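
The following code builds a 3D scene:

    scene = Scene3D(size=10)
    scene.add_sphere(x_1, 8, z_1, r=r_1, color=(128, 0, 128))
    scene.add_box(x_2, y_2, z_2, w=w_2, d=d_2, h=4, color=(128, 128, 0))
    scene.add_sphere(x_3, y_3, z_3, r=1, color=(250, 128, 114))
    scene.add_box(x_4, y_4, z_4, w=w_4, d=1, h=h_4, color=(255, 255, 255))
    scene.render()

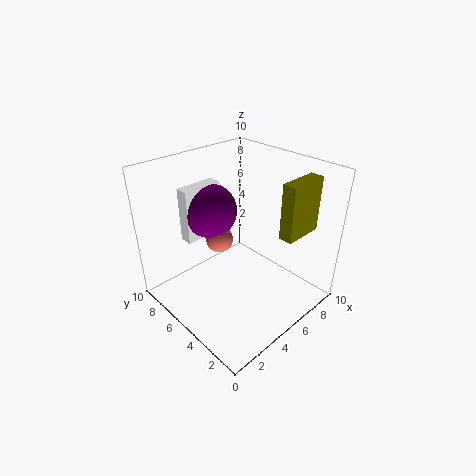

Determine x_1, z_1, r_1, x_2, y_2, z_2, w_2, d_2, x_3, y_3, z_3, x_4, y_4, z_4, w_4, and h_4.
x_1 = 5, z_1 = 6, r_1 = 2, x_2 = 7, y_2 = 2, z_2 = 5, w_2 = 3, d_2 = 1, x_3 = 5, y_3 = 7, z_3 = 4, x_4 = 3, y_4 = 8, z_4 = 4, w_4 = 3, h_4 = 4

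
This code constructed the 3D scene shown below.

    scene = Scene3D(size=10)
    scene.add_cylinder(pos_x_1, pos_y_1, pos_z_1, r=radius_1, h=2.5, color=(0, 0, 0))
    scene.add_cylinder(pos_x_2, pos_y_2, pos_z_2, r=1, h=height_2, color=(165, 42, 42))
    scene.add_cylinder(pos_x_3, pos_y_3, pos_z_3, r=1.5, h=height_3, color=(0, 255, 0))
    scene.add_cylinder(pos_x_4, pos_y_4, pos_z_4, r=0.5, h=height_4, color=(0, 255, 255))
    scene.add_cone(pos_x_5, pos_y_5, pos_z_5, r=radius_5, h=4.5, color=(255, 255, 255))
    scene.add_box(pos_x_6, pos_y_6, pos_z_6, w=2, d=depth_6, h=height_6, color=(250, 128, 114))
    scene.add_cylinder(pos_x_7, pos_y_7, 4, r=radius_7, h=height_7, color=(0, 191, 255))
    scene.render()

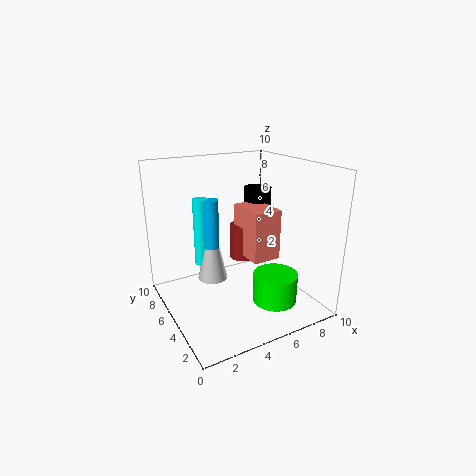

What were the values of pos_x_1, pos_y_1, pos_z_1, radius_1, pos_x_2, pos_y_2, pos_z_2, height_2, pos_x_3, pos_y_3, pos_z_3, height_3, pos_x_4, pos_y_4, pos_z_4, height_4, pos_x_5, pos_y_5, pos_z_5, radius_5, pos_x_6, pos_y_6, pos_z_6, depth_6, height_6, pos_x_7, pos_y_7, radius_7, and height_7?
pos_x_1 = 7.5, pos_y_1 = 6.5, pos_z_1 = 5.5, radius_1 = 1, pos_x_2 = 6, pos_y_2 = 6, pos_z_2 = 3, height_2 = 2.5, pos_x_3 = 6.5, pos_y_3 = 2.5, pos_z_3 = 1, height_3 = 2, pos_x_4 = 2.5, pos_y_4 = 5.5, pos_z_4 = 3.5, height_4 = 4.5, pos_x_5 = 3, pos_y_5 = 5, pos_z_5 = 2.5, radius_5 = 1, pos_x_6 = 5.5, pos_y_6 = 3.5, pos_z_6 = 3.5, depth_6 = 3, height_6 = 3.5, pos_x_7 = 3, pos_y_7 = 5, radius_7 = 0.5, height_7 = 4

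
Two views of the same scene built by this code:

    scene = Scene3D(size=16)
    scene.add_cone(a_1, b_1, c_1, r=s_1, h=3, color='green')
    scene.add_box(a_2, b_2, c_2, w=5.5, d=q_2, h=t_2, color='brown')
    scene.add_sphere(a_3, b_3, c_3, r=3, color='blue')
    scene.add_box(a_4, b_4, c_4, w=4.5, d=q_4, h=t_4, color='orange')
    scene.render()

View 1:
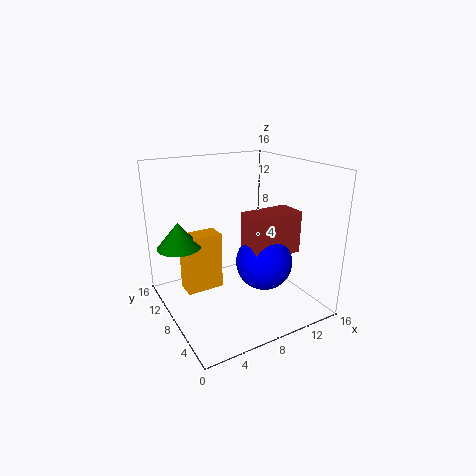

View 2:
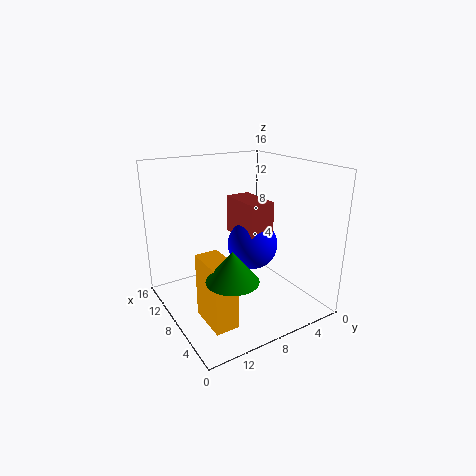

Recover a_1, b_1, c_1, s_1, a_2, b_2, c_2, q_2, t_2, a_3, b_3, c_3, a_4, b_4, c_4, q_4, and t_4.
a_1 = 2.5, b_1 = 12, c_1 = 6.5, s_1 = 2.5, a_2 = 7.5, b_2 = 3.5, c_2 = 7, q_2 = 3, t_2 = 4.5, a_3 = 9.5, b_3 = 5, c_3 = 6, a_4 = 3, b_4 = 11, c_4 = 0.5, q_4 = 2.5, t_4 = 7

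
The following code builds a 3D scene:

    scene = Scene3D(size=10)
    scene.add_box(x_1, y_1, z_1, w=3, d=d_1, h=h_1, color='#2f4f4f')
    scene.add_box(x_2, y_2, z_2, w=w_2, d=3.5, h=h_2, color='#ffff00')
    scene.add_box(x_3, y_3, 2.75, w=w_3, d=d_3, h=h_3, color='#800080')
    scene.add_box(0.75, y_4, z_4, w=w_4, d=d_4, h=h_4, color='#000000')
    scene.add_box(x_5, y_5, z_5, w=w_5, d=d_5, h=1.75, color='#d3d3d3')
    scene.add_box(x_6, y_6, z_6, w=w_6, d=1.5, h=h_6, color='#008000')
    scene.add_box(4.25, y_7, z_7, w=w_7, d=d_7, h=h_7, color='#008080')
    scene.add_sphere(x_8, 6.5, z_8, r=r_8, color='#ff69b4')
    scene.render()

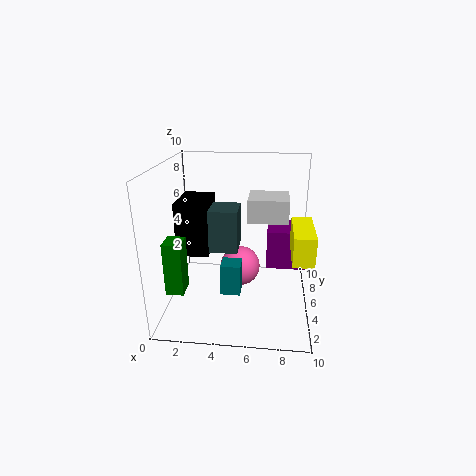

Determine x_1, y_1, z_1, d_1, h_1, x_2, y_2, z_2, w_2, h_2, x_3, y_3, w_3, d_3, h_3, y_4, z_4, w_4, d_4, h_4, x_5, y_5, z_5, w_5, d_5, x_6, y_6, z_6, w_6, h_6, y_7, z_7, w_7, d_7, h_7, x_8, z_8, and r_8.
x_1 = 2
y_1 = 4.5
z_1 = 4
d_1 = 2.25
h_1 = 3
x_2 = 8.5
y_2 = 0.75
z_2 = 5.25
w_2 = 1.25
h_2 = 1.75
x_3 = 7
y_3 = 5
w_3 = 2.75
d_3 = 2.5
h_3 = 2.75
y_4 = 4.25
z_4 = 3.75
w_4 = 2.25
d_4 = 3.25
h_4 = 3.75
x_5 = 5.5
y_5 = 6.5
z_5 = 5.5
w_5 = 3
d_5 = 2.75
x_6 = 0.25
y_6 = 2.75
z_6 = 1.5
w_6 = 1.25
h_6 = 3.75
y_7 = 1.75
z_7 = 2.5
w_7 = 1.25
d_7 = 1.25
h_7 = 2
x_8 = 5
z_8 = 2
r_8 = 1.5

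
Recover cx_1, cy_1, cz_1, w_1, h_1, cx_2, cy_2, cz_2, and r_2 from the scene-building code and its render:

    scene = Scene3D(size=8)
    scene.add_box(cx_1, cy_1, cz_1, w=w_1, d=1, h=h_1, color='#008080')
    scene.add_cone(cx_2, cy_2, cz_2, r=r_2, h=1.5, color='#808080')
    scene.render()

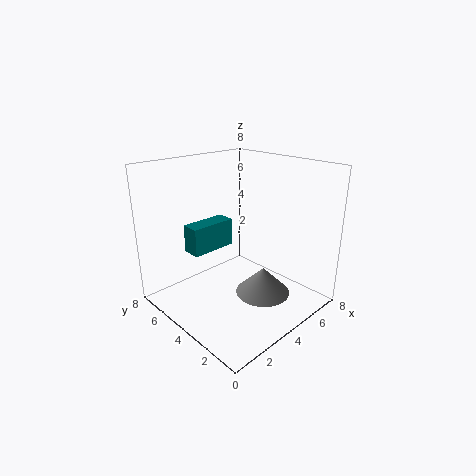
cx_1 = 1.5; cy_1 = 4.5; cz_1 = 3.5; w_1 = 2.5; h_1 = 1.5; cx_2 = 4.5; cy_2 = 2.5; cz_2 = 1; r_2 = 1.5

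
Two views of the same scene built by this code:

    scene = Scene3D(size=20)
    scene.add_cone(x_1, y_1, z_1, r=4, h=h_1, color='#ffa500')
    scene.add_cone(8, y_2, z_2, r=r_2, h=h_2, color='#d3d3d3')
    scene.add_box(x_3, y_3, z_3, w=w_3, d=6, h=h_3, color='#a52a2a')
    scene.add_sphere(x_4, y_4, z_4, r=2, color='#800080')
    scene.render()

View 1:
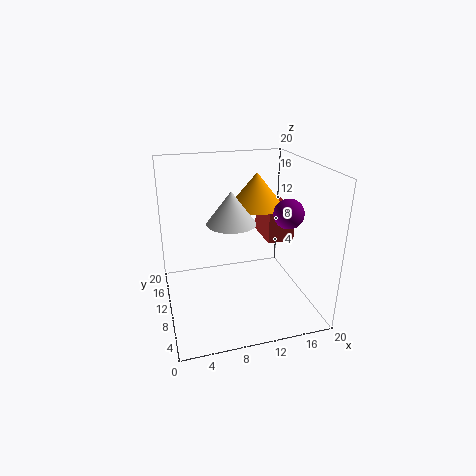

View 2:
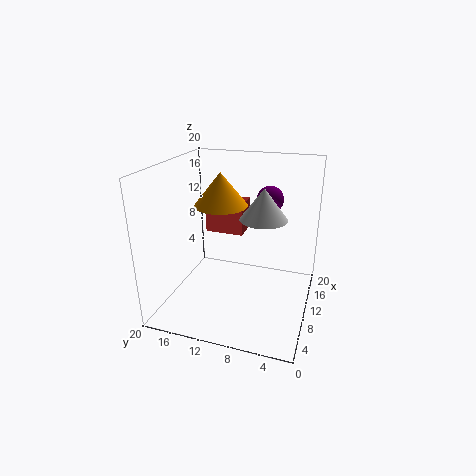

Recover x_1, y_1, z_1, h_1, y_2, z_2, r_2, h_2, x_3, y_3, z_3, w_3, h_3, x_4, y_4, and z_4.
x_1 = 14
y_1 = 14
z_1 = 13
h_1 = 5
y_2 = 6
z_2 = 14
r_2 = 3
h_2 = 4
x_3 = 15
y_3 = 11
z_3 = 8
w_3 = 4
h_3 = 5
x_4 = 16
y_4 = 7
z_4 = 14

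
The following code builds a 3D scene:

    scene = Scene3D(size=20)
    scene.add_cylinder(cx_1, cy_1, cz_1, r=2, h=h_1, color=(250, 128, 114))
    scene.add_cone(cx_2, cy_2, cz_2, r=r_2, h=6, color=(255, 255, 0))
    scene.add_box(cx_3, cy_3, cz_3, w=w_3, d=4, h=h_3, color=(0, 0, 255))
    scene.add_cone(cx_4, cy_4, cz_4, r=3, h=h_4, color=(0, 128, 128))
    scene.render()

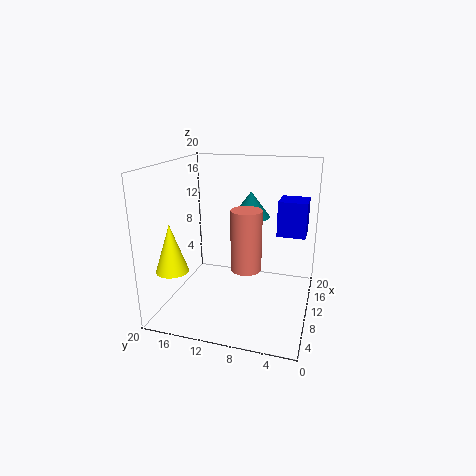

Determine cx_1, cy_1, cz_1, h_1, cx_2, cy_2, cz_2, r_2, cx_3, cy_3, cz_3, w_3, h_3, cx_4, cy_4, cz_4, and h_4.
cx_1 = 7, cy_1 = 8, cz_1 = 7, h_1 = 8, cx_2 = 2, cy_2 = 16, cz_2 = 8, r_2 = 2, cx_3 = 12, cy_3 = 1, cz_3 = 10, w_3 = 4, h_3 = 5, cx_4 = 17, cy_4 = 10, cz_4 = 11, h_4 = 4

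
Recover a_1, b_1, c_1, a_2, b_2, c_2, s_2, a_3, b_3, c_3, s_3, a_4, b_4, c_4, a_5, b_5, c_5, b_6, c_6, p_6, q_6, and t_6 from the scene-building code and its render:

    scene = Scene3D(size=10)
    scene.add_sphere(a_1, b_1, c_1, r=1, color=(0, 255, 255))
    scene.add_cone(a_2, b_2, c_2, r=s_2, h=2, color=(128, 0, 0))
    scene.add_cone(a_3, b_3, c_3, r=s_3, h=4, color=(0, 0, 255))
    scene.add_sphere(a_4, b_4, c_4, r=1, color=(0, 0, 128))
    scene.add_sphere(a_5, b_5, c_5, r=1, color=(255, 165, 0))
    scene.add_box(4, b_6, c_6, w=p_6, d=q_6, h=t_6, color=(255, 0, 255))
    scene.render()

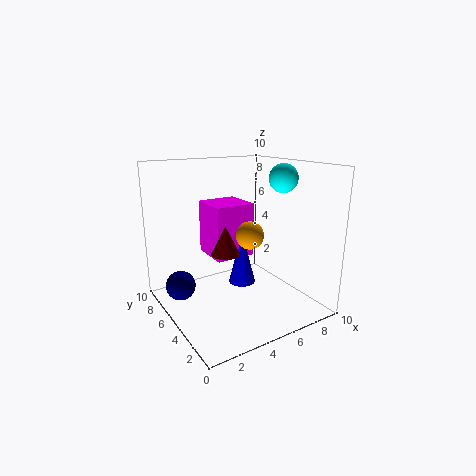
a_1 = 8, b_1 = 4, c_1 = 9, a_2 = 4, b_2 = 5, c_2 = 4, s_2 = 1, a_3 = 6, b_3 = 6, c_3 = 1, s_3 = 1, a_4 = 1, b_4 = 6, c_4 = 2, a_5 = 6, b_5 = 5, c_5 = 5, b_6 = 6, c_6 = 3, p_6 = 3, q_6 = 3, t_6 = 4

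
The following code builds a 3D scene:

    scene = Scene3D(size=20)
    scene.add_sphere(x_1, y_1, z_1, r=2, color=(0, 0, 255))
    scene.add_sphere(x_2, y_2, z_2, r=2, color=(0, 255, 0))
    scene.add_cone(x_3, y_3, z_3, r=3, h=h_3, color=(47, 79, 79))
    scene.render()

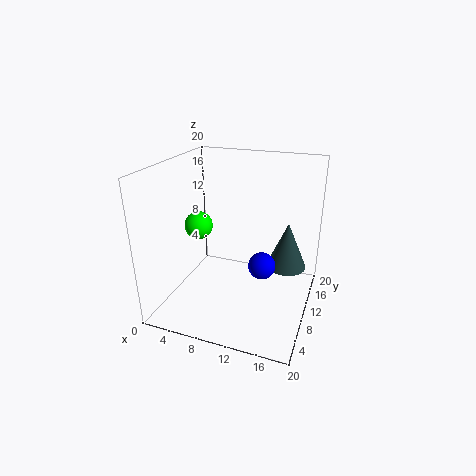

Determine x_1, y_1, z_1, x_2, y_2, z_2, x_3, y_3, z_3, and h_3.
x_1 = 13
y_1 = 12
z_1 = 5
x_2 = 4
y_2 = 10
z_2 = 11
x_3 = 16
y_3 = 15
z_3 = 4
h_3 = 7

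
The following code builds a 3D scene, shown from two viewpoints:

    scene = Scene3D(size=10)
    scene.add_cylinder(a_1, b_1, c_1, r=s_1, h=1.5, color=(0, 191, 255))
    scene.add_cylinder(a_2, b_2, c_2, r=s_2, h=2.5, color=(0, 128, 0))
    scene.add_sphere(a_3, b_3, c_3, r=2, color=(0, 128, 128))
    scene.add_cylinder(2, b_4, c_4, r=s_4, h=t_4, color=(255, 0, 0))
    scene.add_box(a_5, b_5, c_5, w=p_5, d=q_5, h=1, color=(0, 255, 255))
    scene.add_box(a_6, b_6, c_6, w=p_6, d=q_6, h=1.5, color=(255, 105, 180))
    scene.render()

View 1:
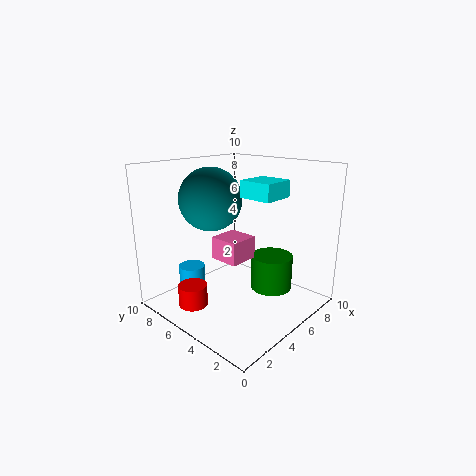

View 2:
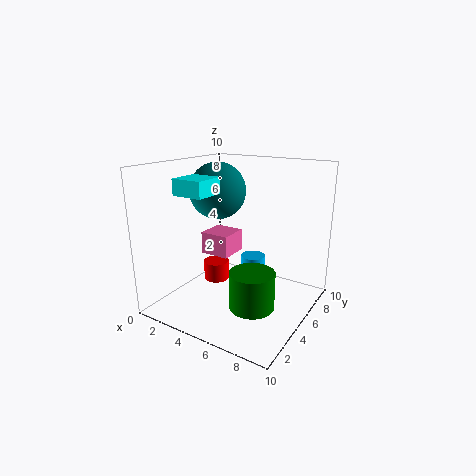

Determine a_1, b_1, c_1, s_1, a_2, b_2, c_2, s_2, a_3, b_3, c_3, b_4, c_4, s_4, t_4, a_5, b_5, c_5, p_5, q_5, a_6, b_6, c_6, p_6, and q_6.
a_1 = 4, b_1 = 9, c_1 = 0.5, s_1 = 1, a_2 = 7, b_2 = 3.5, c_2 = 1, s_2 = 1.5, a_3 = 3, b_3 = 5.5, c_3 = 8, b_4 = 6.5, c_4 = 0.5, s_4 = 1, t_4 = 1.5, a_5 = 3, b_5 = 1, c_5 = 8.5, p_5 = 2, q_5 = 2, a_6 = 3, b_6 = 3.5, c_6 = 4, p_6 = 2, q_6 = 2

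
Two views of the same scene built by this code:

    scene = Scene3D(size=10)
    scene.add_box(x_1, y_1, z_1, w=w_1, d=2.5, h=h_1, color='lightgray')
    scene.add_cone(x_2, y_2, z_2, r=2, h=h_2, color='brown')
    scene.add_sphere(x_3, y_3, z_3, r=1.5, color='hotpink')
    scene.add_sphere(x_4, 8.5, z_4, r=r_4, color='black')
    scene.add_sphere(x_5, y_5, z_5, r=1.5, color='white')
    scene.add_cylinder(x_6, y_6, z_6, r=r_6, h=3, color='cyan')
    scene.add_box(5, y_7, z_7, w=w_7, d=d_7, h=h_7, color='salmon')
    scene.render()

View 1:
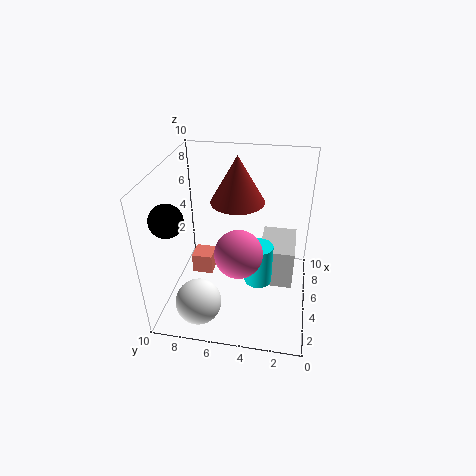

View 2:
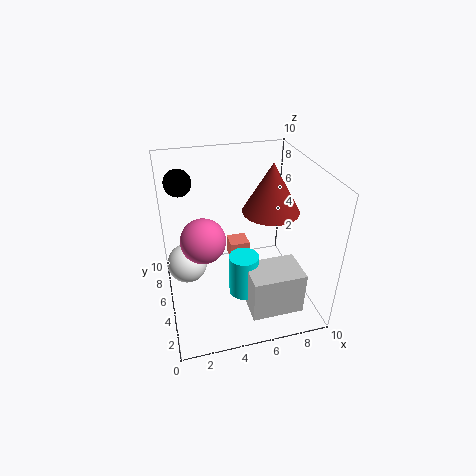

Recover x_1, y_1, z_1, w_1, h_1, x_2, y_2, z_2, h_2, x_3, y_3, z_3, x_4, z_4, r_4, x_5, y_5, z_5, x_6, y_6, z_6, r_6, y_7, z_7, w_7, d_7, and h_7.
x_1 = 5; y_1 = 1; z_1 = 1; w_1 = 3.5; h_1 = 3; x_2 = 7.5; y_2 = 5.5; z_2 = 6.5; h_2 = 3.5; x_3 = 2.5; y_3 = 4.5; z_3 = 5.5; x_4 = 1.5; z_4 = 8; r_4 = 1; x_5 = 1.5; y_5 = 7; z_5 = 2; x_6 = 5; y_6 = 3.5; z_6 = 1.5; r_6 = 1; y_7 = 7; z_7 = 1.5; w_7 = 1.5; d_7 = 1.5; h_7 = 1.5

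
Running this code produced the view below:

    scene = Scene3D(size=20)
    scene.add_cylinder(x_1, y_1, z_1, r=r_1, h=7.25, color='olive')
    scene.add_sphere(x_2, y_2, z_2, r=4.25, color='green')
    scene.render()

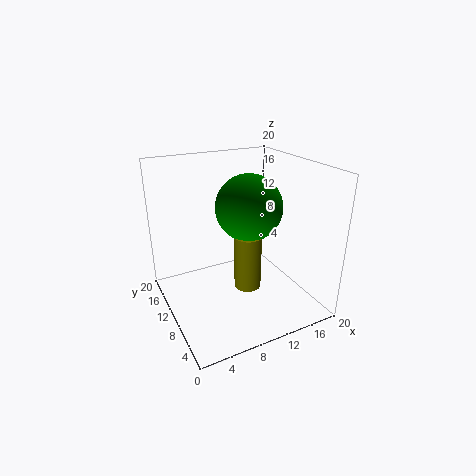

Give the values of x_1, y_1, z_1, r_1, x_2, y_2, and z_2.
x_1 = 9.5, y_1 = 6.25, z_1 = 4.75, r_1 = 1.75, x_2 = 10.25, y_2 = 7.5, z_2 = 15.25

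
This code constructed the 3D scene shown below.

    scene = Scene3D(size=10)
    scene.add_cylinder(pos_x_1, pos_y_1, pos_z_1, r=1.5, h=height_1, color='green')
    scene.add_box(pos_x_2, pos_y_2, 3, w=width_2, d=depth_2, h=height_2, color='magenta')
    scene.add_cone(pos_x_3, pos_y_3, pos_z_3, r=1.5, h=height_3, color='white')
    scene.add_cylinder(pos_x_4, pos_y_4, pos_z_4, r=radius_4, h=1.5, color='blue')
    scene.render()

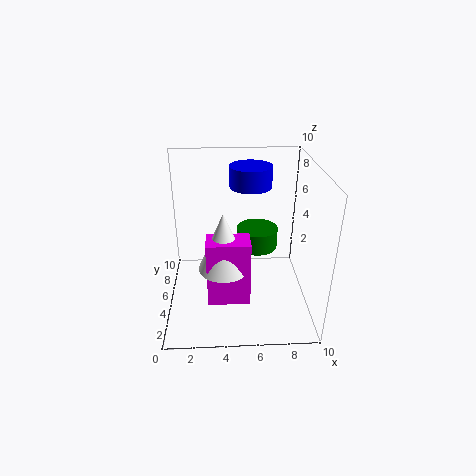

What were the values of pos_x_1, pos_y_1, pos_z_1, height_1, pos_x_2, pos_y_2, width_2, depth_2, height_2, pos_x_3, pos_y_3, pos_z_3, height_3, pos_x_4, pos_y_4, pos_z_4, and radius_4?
pos_x_1 = 6.5
pos_y_1 = 6.5
pos_z_1 = 3.5
height_1 = 1.5
pos_x_2 = 3
pos_y_2 = 0.5
width_2 = 2.5
depth_2 = 1.5
height_2 = 4
pos_x_3 = 4
pos_y_3 = 1.5
pos_z_3 = 5
height_3 = 3.5
pos_x_4 = 6
pos_y_4 = 7
pos_z_4 = 8
radius_4 = 1.5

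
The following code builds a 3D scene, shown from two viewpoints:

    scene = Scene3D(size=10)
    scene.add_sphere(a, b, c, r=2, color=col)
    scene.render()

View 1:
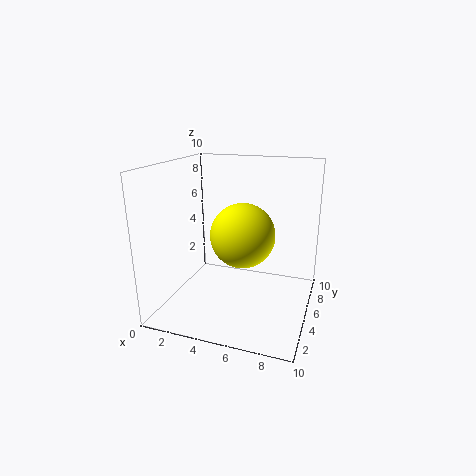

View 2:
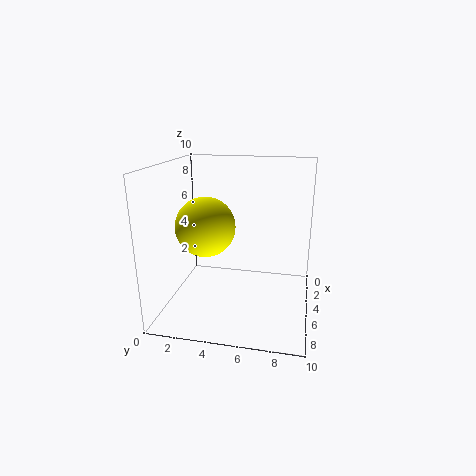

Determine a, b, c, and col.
a = 6, b = 3, c = 6, col = 'yellow'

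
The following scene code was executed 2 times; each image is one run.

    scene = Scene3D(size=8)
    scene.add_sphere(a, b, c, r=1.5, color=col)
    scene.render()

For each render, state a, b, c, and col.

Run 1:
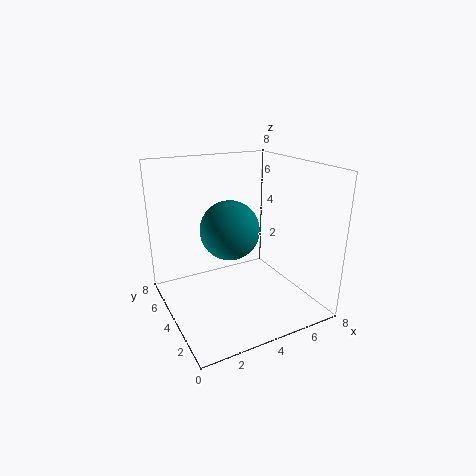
a = 3
b = 3
c = 5
col = 'teal'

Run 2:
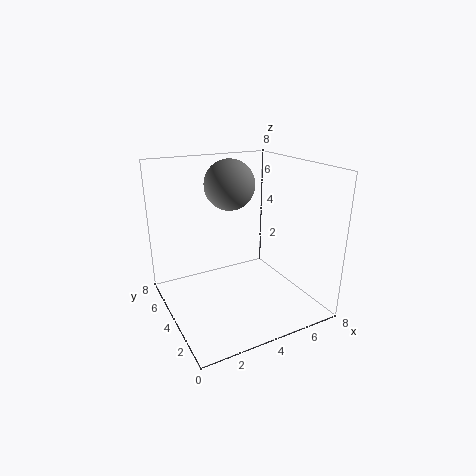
a = 4.5
b = 6
c = 6.5
col = 'gray'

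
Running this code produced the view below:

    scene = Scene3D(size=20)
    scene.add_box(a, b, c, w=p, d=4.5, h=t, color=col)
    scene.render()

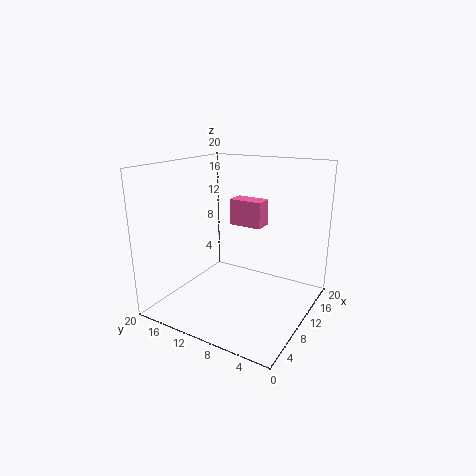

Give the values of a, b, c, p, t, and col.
a = 9.5, b = 6.5, c = 12, p = 2.5, t = 3.5, col = 'hotpink'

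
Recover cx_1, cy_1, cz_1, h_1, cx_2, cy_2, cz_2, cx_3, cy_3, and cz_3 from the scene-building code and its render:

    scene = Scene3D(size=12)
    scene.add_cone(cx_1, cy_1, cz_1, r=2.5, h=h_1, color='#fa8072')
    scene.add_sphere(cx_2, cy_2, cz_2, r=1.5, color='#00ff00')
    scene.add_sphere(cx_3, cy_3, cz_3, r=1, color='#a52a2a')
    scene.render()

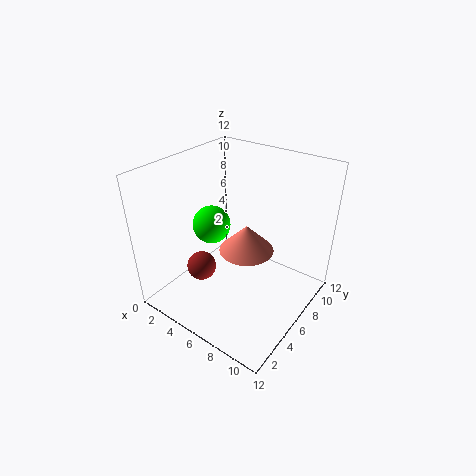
cx_1 = 5.5, cy_1 = 8, cz_1 = 3.5, h_1 = 2.5, cx_2 = 4.5, cy_2 = 4.5, cz_2 = 7.5, cx_3 = 6.5, cy_3 = 1, cz_3 = 6.5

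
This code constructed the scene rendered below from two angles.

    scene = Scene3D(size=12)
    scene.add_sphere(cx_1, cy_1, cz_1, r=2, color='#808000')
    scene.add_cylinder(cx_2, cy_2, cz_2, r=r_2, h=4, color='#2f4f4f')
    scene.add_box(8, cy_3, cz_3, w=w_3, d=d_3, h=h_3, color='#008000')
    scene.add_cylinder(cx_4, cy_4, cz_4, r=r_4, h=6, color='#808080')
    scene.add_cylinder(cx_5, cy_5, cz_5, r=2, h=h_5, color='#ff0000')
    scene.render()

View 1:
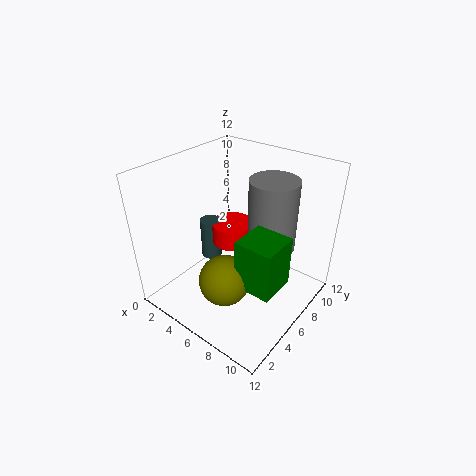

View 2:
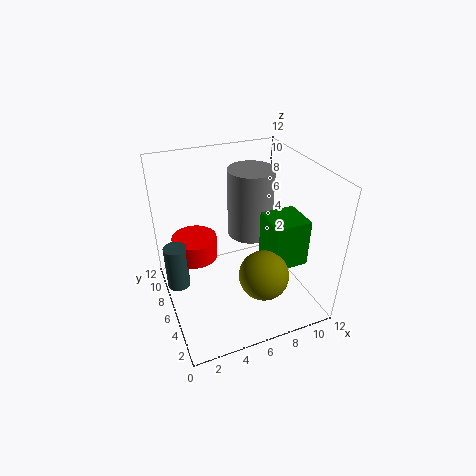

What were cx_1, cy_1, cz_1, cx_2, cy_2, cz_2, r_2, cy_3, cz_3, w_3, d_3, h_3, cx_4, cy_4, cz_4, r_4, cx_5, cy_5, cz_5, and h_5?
cx_1 = 7, cy_1 = 3, cz_1 = 4, cx_2 = 1, cy_2 = 8, cz_2 = 1, r_2 = 1, cy_3 = 3, cz_3 = 4, w_3 = 3, d_3 = 3, h_3 = 4, cx_4 = 8, cy_4 = 8, cz_4 = 5, r_4 = 2, cx_5 = 3, cy_5 = 9, cz_5 = 3, h_5 = 2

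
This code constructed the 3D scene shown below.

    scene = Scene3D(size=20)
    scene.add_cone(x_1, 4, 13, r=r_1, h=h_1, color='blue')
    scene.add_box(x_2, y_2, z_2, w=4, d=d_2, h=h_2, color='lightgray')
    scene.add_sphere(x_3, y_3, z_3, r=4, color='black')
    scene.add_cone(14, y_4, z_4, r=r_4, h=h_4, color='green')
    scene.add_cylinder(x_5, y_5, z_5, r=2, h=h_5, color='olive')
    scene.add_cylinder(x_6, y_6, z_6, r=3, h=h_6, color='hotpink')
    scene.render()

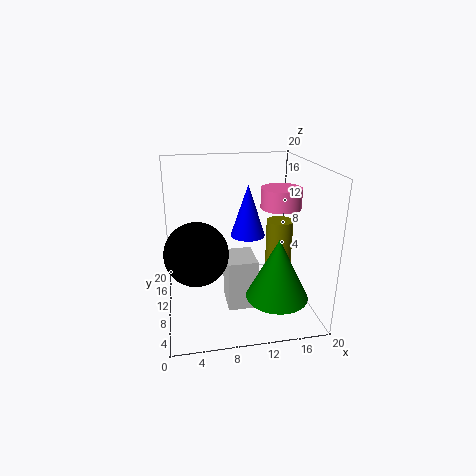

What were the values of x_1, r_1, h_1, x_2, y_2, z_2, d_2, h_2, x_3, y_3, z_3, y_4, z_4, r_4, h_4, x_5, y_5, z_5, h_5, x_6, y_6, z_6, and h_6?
x_1 = 10
r_1 = 2
h_1 = 6
x_2 = 8
y_2 = 6
z_2 = 1
d_2 = 5
h_2 = 7
x_3 = 4
y_3 = 6
z_3 = 10
y_4 = 4
z_4 = 4
r_4 = 4
h_4 = 8
x_5 = 17
y_5 = 13
z_5 = 2
h_5 = 9
x_6 = 17
y_6 = 13
z_6 = 13
h_6 = 3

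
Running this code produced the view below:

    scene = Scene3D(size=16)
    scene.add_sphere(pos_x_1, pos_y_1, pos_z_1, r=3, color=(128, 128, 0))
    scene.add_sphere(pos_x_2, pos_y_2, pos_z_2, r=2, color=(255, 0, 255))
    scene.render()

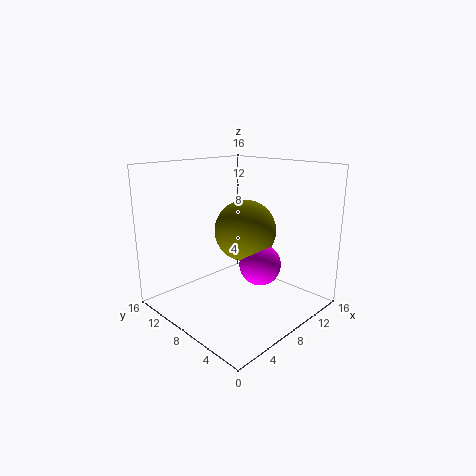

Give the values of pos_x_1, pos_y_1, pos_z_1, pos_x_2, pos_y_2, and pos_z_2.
pos_x_1 = 6; pos_y_1 = 5; pos_z_1 = 10; pos_x_2 = 6; pos_y_2 = 3; pos_z_2 = 7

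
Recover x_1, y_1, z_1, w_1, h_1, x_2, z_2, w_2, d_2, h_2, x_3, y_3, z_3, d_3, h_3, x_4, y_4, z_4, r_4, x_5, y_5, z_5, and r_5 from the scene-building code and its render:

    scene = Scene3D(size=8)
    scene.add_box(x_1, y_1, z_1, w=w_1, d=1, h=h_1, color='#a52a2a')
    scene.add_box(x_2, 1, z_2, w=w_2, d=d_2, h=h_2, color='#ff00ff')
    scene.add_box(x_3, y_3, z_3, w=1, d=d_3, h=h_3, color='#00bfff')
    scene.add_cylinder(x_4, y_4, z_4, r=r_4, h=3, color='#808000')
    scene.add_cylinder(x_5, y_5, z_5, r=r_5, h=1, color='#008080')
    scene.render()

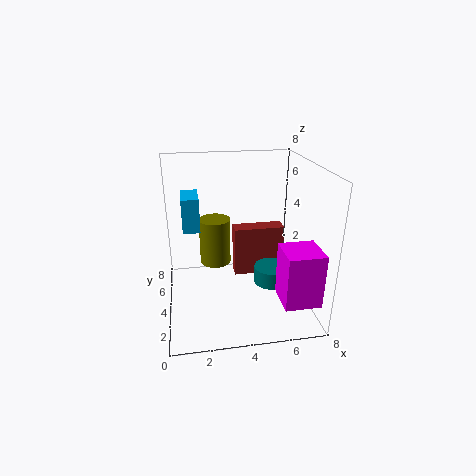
x_1 = 4
y_1 = 5
z_1 = 1
w_1 = 3
h_1 = 3
x_2 = 6
z_2 = 1
w_2 = 2
d_2 = 2
h_2 = 3
x_3 = 1
y_3 = 5
z_3 = 4
d_3 = 2
h_3 = 2
x_4 = 3
y_4 = 7
z_4 = 1
r_4 = 1
x_5 = 6
y_5 = 4
z_5 = 1
r_5 = 1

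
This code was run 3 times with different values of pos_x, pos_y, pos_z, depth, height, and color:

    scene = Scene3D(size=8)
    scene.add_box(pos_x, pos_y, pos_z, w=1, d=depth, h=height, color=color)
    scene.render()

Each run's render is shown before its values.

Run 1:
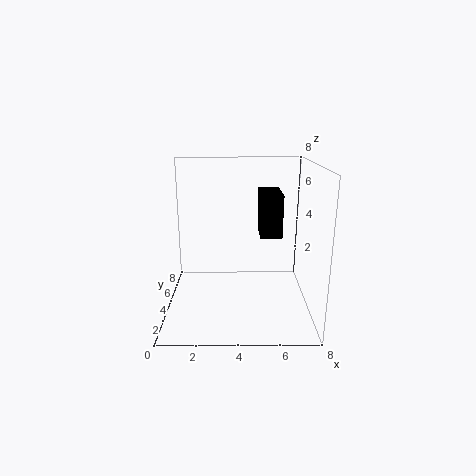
pos_x = 5
pos_y = 1
pos_z = 5
depth = 2
height = 2
color = 'black'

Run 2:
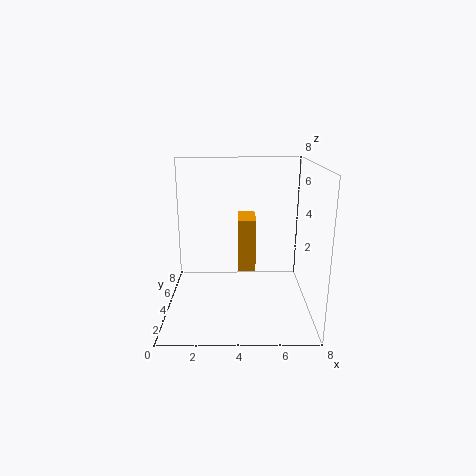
pos_x = 4
pos_y = 4
pos_z = 2
depth = 2
height = 3
color = 'orange'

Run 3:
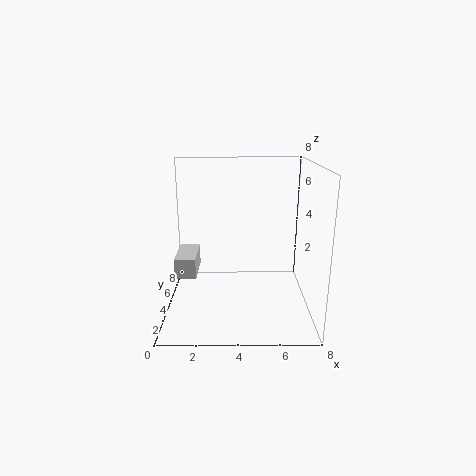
pos_x = 1
pos_y = 1
pos_z = 3
depth = 2
height = 1
color = 'lightgray'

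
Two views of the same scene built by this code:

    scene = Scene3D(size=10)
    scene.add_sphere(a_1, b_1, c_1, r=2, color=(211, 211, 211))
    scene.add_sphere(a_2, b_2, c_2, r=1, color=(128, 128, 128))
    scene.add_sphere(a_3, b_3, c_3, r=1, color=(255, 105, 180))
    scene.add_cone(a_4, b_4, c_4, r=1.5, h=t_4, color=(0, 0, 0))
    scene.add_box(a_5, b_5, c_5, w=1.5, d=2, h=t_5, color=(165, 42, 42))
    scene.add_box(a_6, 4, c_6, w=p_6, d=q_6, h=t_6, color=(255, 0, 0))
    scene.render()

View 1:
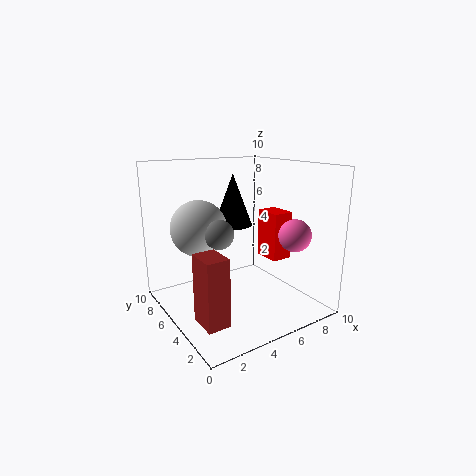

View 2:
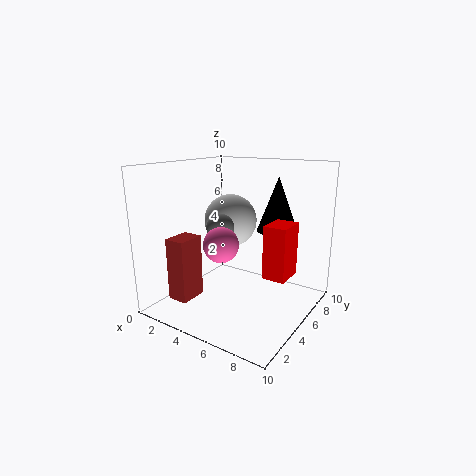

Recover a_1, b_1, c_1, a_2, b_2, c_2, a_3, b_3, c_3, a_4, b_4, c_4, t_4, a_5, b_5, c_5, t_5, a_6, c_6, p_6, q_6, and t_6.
a_1 = 3, b_1 = 7, c_1 = 5.5, a_2 = 3.5, b_2 = 5, c_2 = 5.5, a_3 = 6.5, b_3 = 1, c_3 = 6, a_4 = 6.5, b_4 = 8, c_4 = 5, t_4 = 4, a_5 = 1, b_5 = 2, c_5 = 0.5, t_5 = 4.5, a_6 = 7.5, c_6 = 3, p_6 = 1.5, q_6 = 2, t_6 = 3.5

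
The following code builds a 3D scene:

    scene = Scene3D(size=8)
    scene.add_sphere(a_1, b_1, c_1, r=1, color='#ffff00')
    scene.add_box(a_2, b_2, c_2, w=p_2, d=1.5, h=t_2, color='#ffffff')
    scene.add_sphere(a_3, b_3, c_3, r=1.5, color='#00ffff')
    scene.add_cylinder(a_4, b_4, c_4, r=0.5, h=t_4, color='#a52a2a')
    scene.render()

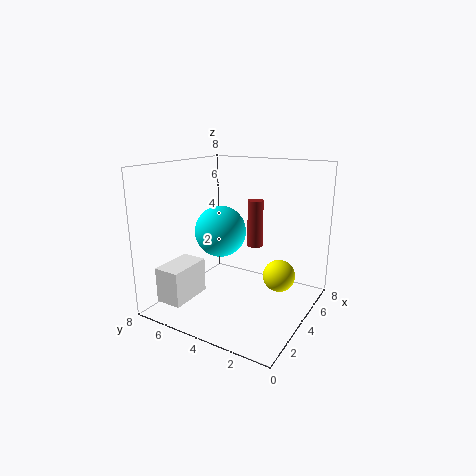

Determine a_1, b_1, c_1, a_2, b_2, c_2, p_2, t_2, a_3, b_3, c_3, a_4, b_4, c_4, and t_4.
a_1 = 6.5
b_1 = 2.5
c_1 = 1
a_2 = 1
b_2 = 6
c_2 = 0.5
p_2 = 2.5
t_2 = 2
a_3 = 4.5
b_3 = 5.5
c_3 = 4
a_4 = 7
b_4 = 4.5
c_4 = 2.5
t_4 = 3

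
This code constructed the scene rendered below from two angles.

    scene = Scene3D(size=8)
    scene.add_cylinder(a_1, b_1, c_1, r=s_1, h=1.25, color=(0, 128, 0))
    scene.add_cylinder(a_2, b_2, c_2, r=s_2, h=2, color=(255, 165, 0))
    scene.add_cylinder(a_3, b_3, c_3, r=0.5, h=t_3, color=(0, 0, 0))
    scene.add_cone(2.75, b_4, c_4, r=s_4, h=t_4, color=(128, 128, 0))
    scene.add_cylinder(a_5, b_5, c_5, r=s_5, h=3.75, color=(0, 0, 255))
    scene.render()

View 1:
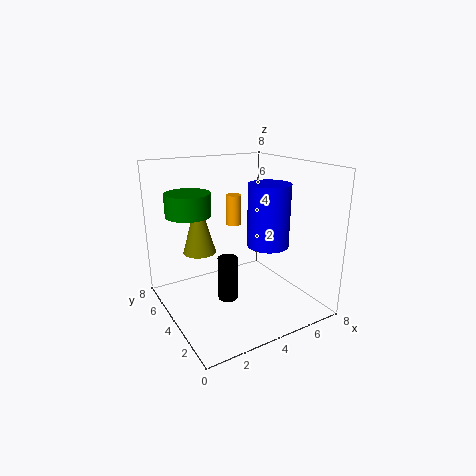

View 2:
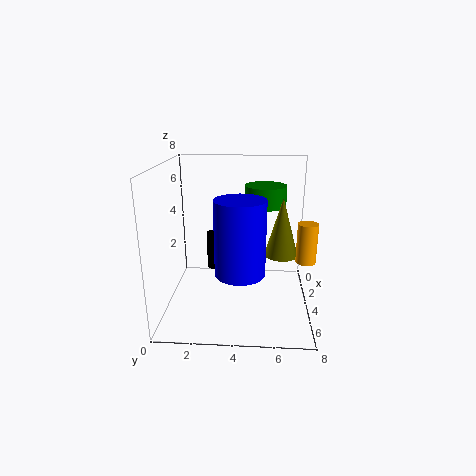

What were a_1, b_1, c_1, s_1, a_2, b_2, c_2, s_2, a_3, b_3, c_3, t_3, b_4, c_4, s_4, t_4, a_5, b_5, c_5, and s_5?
a_1 = 1.75, b_1 = 5.5, c_1 = 5.25, s_1 = 1.25, a_2 = 5.75, b_2 = 7.5, c_2 = 3.5, s_2 = 0.5, a_3 = 2.5, b_3 = 2.5, c_3 = 1.5, t_3 = 2.25, b_4 = 6.5, c_4 = 2.5, s_4 = 1, t_4 = 3.5, a_5 = 6.25, b_5 = 4.25, c_5 = 3, s_5 = 1.25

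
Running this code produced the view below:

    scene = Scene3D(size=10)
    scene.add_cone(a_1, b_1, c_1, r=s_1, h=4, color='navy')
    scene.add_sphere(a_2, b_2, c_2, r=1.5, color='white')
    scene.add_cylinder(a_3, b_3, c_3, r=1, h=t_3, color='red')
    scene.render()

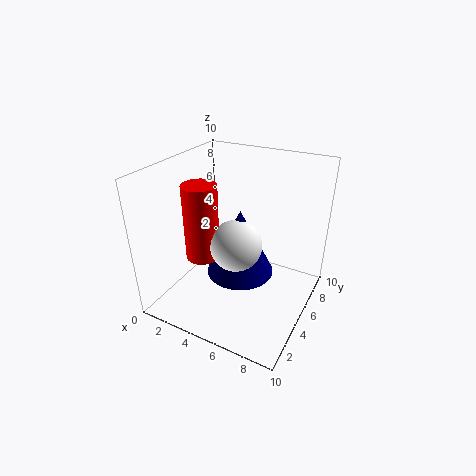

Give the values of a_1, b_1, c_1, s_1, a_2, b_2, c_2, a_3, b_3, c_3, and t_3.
a_1 = 6.5, b_1 = 2.5, c_1 = 4.5, s_1 = 2, a_2 = 6.5, b_2 = 2, c_2 = 6.5, a_3 = 4.5, b_3 = 1.5, c_3 = 5.5, t_3 = 4.5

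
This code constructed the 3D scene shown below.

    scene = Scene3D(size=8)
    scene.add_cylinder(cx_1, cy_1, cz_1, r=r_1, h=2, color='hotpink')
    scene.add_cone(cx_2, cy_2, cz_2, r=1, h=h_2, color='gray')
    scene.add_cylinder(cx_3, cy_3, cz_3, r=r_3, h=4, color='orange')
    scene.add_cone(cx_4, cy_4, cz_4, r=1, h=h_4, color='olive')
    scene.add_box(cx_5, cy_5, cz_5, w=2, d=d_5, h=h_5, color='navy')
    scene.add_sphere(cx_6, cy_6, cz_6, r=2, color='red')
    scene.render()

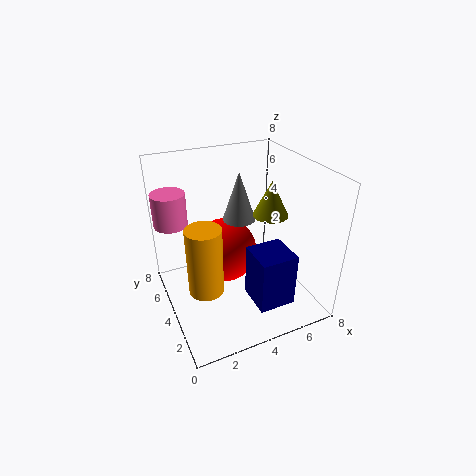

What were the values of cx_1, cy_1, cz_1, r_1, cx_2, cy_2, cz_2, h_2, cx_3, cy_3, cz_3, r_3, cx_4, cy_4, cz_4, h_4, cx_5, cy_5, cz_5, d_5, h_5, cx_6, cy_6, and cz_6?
cx_1 = 1; cy_1 = 7; cz_1 = 4; r_1 = 1; cx_2 = 5; cy_2 = 6; cz_2 = 4; h_2 = 3; cx_3 = 2; cy_3 = 4; cz_3 = 1; r_3 = 1; cx_4 = 6; cy_4 = 4; cz_4 = 5; h_4 = 2; cx_5 = 4; cy_5 = 1; cz_5 = 1; d_5 = 2; h_5 = 3; cx_6 = 4; cy_6 = 6; cz_6 = 2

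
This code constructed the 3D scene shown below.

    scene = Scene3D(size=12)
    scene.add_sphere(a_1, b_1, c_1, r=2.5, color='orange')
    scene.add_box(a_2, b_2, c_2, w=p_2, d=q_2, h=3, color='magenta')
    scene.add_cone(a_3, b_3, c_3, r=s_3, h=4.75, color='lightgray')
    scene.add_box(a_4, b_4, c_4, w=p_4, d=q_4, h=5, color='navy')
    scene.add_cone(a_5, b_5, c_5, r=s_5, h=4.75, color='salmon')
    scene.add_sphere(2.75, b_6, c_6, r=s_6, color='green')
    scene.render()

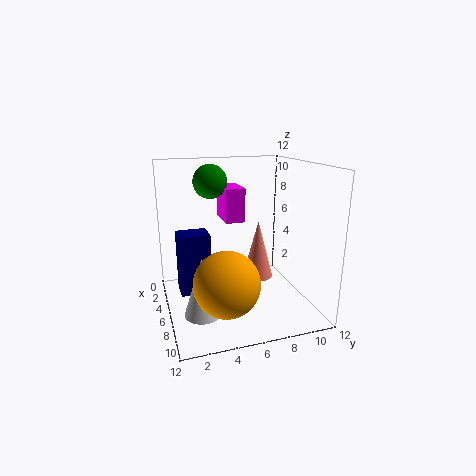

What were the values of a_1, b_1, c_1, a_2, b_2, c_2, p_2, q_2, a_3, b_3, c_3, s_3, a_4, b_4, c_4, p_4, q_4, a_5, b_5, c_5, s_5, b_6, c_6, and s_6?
a_1 = 9.5, b_1 = 4, c_1 = 3.75, a_2 = 1, b_2 = 5.5, c_2 = 6.75, p_2 = 3.25, q_2 = 1.75, a_3 = 7.75, b_3 = 2.5, c_3 = 0.5, s_3 = 1.5, a_4 = 4.75, b_4 = 1, c_4 = 1.75, p_4 = 2, q_4 = 2.5, a_5 = 6.75, b_5 = 7.5, c_5 = 2.75, s_5 = 1.25, b_6 = 4.5, c_6 = 10.25, s_6 = 1.5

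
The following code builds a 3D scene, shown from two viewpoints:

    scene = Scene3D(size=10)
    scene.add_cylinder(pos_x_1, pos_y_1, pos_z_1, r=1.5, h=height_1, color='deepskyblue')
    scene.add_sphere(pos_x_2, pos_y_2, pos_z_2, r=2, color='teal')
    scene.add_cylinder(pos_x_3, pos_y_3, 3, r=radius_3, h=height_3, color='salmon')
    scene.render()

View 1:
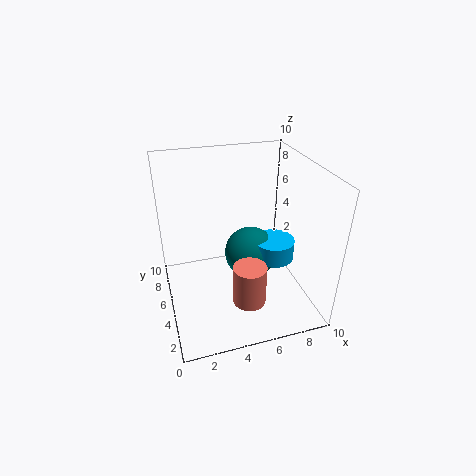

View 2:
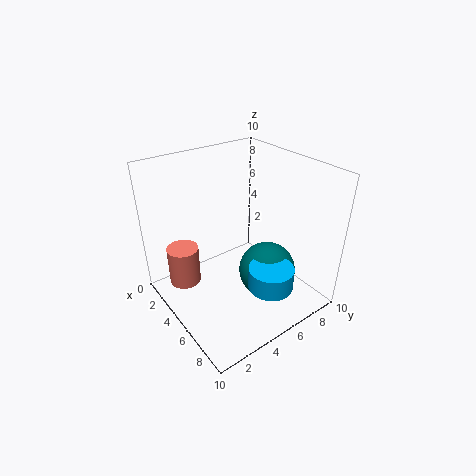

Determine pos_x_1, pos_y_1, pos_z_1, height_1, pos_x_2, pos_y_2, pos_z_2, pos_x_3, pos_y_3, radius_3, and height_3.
pos_x_1 = 8
pos_y_1 = 5.5
pos_z_1 = 2.5
height_1 = 1.5
pos_x_2 = 6.5
pos_y_2 = 6.5
pos_z_2 = 2.5
pos_x_3 = 4.5
pos_y_3 = 1
radius_3 = 1
height_3 = 2.5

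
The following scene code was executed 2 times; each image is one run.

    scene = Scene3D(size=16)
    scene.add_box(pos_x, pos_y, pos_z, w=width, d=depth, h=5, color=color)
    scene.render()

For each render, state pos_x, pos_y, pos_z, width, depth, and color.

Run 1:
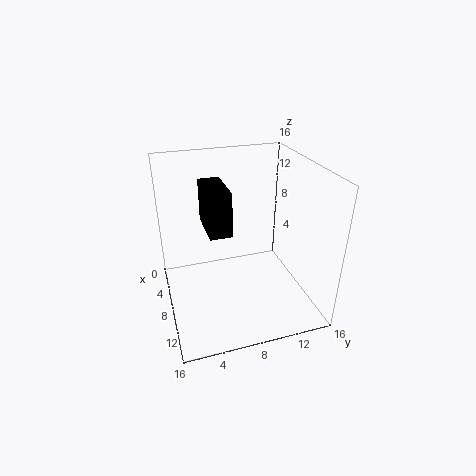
pos_x = 3
pos_y = 4.75
pos_z = 8.5
width = 5.5
depth = 2.5
color = 'black'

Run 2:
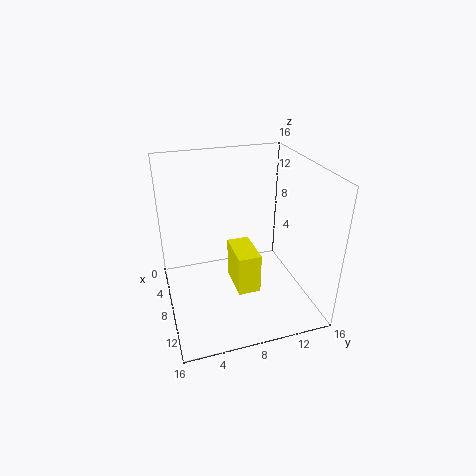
pos_x = 3.5
pos_y = 8
pos_z = 0.25
width = 5
depth = 2.75
color = 'yellow'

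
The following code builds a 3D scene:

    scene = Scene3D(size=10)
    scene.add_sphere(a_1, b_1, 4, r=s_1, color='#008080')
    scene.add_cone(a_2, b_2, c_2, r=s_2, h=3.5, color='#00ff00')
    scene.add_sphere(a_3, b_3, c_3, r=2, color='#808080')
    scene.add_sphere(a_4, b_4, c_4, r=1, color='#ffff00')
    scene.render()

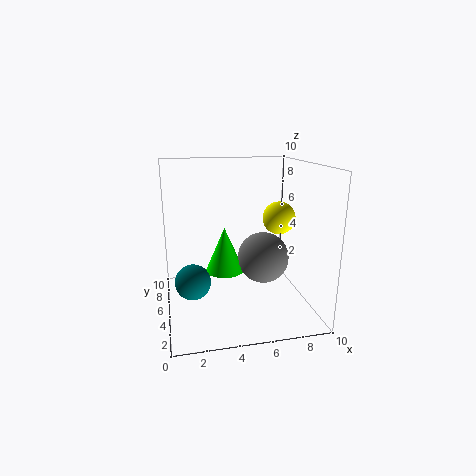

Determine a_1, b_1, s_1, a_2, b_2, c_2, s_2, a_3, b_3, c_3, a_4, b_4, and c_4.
a_1 = 1.5, b_1 = 1, s_1 = 1, a_2 = 4.5, b_2 = 7.5, c_2 = 1.5, s_2 = 1.5, a_3 = 7.5, b_3 = 7, c_3 = 2.5, a_4 = 7, b_4 = 2.5, c_4 = 7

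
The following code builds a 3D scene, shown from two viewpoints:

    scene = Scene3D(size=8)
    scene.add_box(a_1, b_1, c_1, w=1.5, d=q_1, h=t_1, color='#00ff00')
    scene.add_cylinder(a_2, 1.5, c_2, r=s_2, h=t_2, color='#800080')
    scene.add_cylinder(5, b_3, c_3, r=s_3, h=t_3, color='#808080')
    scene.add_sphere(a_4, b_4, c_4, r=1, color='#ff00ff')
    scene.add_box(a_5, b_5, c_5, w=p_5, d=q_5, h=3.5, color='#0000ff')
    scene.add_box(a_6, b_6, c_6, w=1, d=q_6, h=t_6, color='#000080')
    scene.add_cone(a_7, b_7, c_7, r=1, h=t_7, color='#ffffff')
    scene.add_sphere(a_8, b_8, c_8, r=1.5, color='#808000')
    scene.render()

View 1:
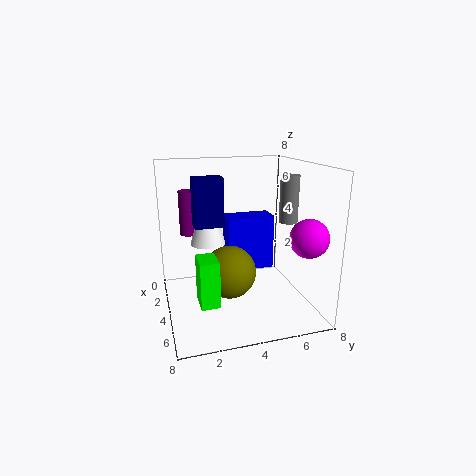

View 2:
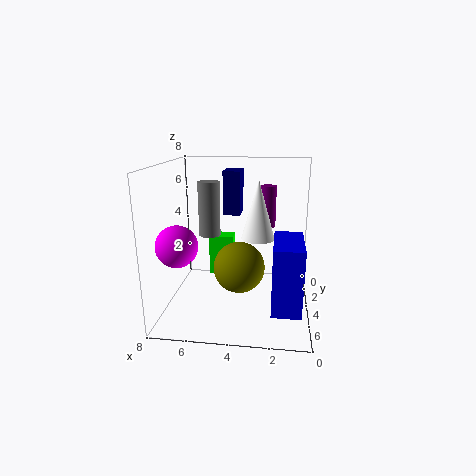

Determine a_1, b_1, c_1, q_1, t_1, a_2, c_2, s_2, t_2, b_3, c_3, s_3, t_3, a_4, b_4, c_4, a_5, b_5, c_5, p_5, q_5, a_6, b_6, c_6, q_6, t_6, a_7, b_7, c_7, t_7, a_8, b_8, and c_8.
a_1 = 4.5
b_1 = 1.5
c_1 = 1
q_1 = 1
t_1 = 2.5
a_2 = 2.5
c_2 = 4
s_2 = 0.5
t_2 = 2.5
b_3 = 6.5
c_3 = 5
s_3 = 0.5
t_3 = 2.5
a_4 = 6.5
b_4 = 7
c_4 = 4.5
a_5 = 0.5
b_5 = 4
c_5 = 1
p_5 = 1.5
q_5 = 3
a_6 = 4
b_6 = 1.5
c_6 = 5
q_6 = 1.5
t_6 = 2.5
a_7 = 3
b_7 = 2.5
c_7 = 3.5
t_7 = 3.5
a_8 = 4
b_8 = 3.5
c_8 = 2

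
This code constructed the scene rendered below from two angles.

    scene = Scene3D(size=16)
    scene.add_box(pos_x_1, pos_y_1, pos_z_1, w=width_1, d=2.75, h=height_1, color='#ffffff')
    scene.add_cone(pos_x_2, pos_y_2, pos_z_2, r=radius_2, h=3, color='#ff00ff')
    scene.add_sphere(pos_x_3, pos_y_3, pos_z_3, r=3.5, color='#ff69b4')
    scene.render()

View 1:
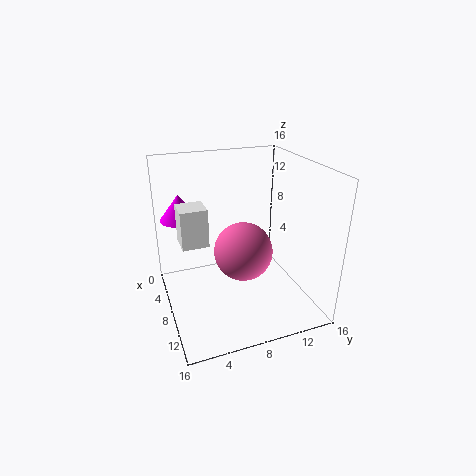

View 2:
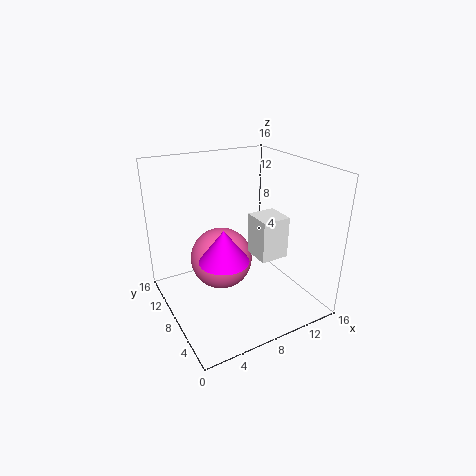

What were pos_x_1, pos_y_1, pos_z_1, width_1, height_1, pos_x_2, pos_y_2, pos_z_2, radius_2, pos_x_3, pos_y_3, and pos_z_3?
pos_x_1 = 7; pos_y_1 = 1.5; pos_z_1 = 8.5; width_1 = 2.75; height_1 = 4; pos_x_2 = 3.5; pos_y_2 = 2.5; pos_z_2 = 9.25; radius_2 = 2.25; pos_x_3 = 6.5; pos_y_3 = 9.25; pos_z_3 = 5.25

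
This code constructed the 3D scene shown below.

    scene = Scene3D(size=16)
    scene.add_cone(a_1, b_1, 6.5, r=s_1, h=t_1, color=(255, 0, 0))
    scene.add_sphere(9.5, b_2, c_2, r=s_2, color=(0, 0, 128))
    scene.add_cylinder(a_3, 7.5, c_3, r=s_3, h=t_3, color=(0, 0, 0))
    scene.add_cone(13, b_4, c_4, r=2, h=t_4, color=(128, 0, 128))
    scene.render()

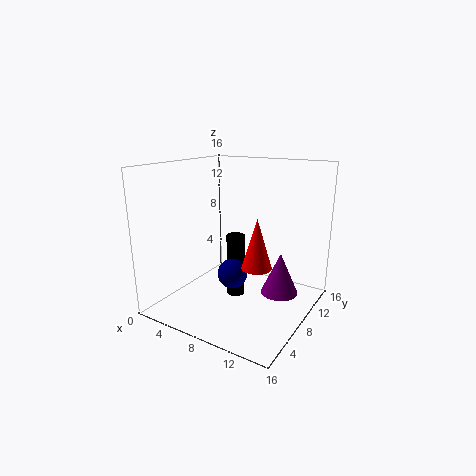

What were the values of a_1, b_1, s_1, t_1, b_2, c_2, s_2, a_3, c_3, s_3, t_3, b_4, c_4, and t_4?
a_1 = 12
b_1 = 5
s_1 = 1.5
t_1 = 5
b_2 = 4.5
c_2 = 5.5
s_2 = 1.5
a_3 = 8
c_3 = 1.5
s_3 = 1
t_3 = 7
b_4 = 8.5
c_4 = 2.5
t_4 = 4.5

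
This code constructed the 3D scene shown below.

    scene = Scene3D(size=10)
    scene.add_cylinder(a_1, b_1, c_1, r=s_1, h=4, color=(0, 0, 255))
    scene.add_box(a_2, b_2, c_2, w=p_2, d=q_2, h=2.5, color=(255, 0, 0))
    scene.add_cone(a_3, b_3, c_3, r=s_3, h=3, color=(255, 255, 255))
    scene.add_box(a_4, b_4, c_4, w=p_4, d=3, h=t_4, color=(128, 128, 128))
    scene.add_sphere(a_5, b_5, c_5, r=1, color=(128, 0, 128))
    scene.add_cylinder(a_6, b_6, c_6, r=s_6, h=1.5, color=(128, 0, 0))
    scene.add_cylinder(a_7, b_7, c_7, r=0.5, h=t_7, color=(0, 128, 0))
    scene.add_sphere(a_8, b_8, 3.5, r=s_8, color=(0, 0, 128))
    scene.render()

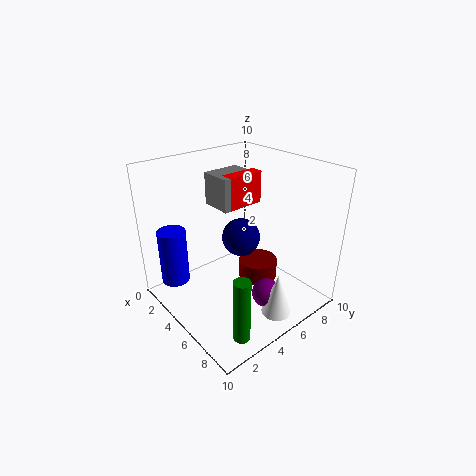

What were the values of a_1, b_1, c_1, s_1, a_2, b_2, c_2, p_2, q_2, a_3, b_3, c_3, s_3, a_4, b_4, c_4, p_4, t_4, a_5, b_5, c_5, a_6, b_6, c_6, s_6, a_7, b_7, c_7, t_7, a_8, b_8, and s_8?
a_1 = 2, b_1 = 1.5, c_1 = 1.5, s_1 = 1, a_2 = 2, b_2 = 6, c_2 = 6, p_2 = 1, q_2 = 3, a_3 = 8.5, b_3 = 5.5, c_3 = 0.5, s_3 = 1, a_4 = 0.5, b_4 = 5.5, c_4 = 6, p_4 = 2.5, t_4 = 2.5, a_5 = 7.5, b_5 = 5.5, c_5 = 1.5, a_6 = 4.5, b_6 = 7.5, c_6 = 0.5, s_6 = 1.5, a_7 = 9.5, b_7 = 1.5, c_7 = 1.5, t_7 = 4, a_8 = 3, b_8 = 7, s_8 = 1.5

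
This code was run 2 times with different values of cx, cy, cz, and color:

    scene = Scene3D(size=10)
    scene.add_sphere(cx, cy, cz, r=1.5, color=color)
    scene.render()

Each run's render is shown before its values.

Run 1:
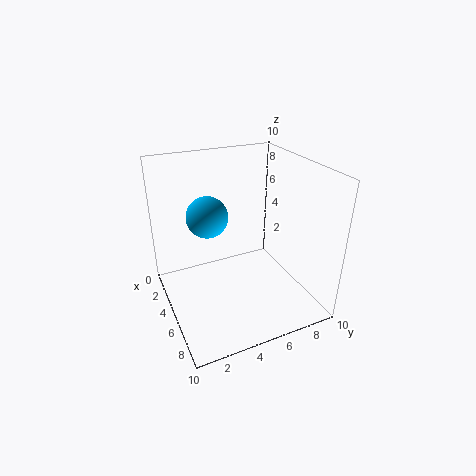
cx = 3
cy = 3.5
cz = 6
color = 'deepskyblue'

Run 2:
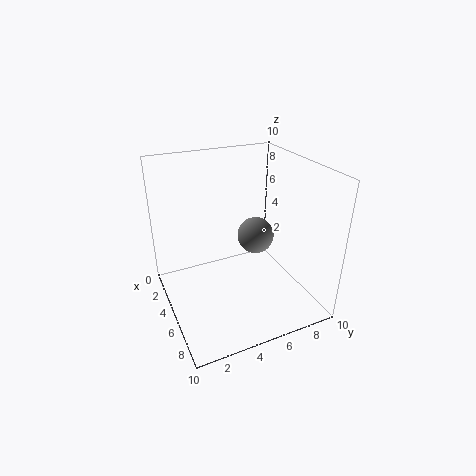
cx = 2
cy = 8
cz = 3
color = 'gray'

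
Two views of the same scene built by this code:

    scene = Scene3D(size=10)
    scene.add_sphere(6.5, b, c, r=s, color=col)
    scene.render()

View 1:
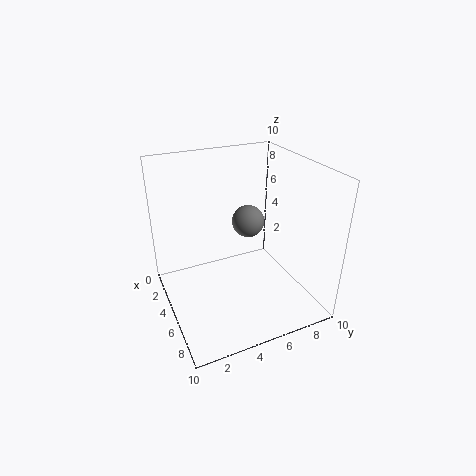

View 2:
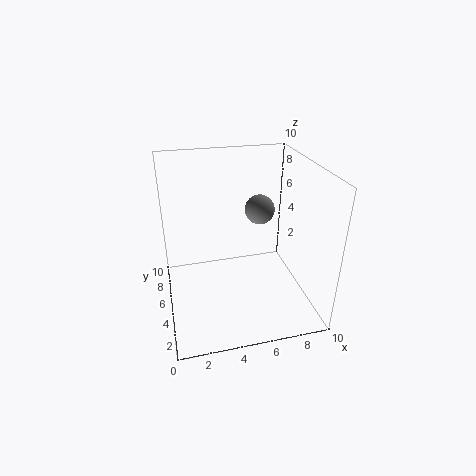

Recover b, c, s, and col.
b = 5
c = 7
s = 1
col = 'gray'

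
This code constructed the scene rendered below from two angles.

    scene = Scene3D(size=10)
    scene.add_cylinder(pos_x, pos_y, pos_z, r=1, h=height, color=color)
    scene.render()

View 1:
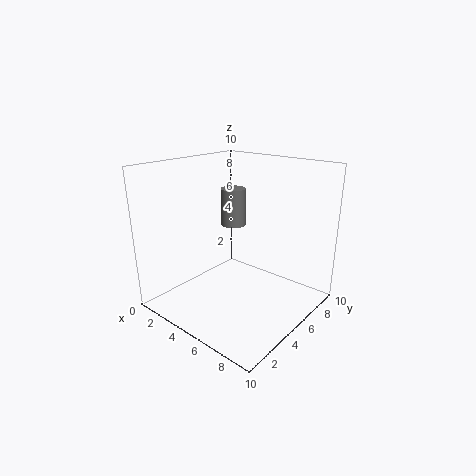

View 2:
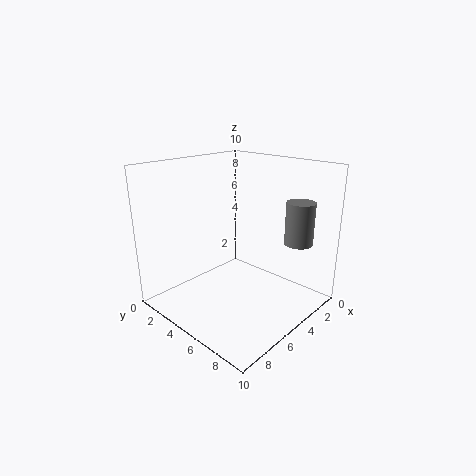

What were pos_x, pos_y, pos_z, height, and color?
pos_x = 2; pos_y = 8; pos_z = 4.5; height = 3; color = 'gray'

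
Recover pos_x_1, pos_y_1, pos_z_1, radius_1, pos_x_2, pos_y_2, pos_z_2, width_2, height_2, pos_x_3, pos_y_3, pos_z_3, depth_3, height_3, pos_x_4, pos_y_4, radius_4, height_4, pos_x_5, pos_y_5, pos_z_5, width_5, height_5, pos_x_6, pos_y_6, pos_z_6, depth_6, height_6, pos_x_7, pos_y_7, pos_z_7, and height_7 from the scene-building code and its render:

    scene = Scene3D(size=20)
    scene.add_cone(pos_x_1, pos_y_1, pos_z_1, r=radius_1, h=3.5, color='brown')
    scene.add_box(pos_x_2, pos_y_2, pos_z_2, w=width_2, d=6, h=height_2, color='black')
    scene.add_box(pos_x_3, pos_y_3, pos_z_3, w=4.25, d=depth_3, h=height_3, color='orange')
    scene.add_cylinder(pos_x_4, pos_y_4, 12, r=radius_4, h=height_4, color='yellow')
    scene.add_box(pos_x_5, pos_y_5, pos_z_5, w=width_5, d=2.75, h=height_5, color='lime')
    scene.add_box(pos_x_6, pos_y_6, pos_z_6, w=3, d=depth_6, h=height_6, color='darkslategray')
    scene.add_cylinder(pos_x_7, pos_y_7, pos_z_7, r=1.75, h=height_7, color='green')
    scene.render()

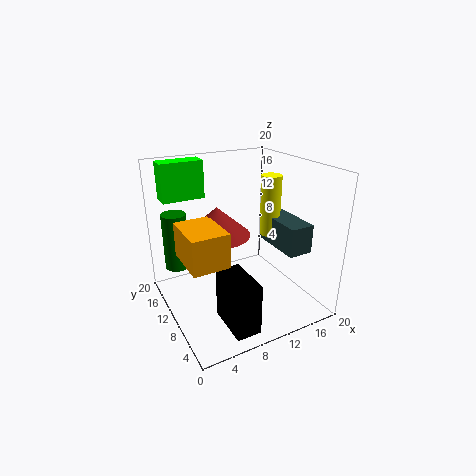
pos_x_1 = 5.5; pos_y_1 = 7; pos_z_1 = 12.75; radius_1 = 4; pos_x_2 = 5; pos_y_2 = 0.75; pos_z_2 = 1.25; width_2 = 3.25; height_2 = 6.75; pos_x_3 = 0.25; pos_y_3 = 1.5; pos_z_3 = 11.25; depth_3 = 5.75; height_3 = 4; pos_x_4 = 12.25; pos_y_4 = 5.75; radius_4 = 1.25; height_4 = 7.5; pos_x_5 = 1.75; pos_y_5 = 16.5; pos_z_5 = 14.25; width_5 = 6.25; height_5 = 5.5; pos_x_6 = 11.75; pos_y_6 = 0.5; pos_z_6 = 11; depth_6 = 6.75; height_6 = 3.5; pos_x_7 = 2.75; pos_y_7 = 15.5; pos_z_7 = 4.75; height_7 = 8.25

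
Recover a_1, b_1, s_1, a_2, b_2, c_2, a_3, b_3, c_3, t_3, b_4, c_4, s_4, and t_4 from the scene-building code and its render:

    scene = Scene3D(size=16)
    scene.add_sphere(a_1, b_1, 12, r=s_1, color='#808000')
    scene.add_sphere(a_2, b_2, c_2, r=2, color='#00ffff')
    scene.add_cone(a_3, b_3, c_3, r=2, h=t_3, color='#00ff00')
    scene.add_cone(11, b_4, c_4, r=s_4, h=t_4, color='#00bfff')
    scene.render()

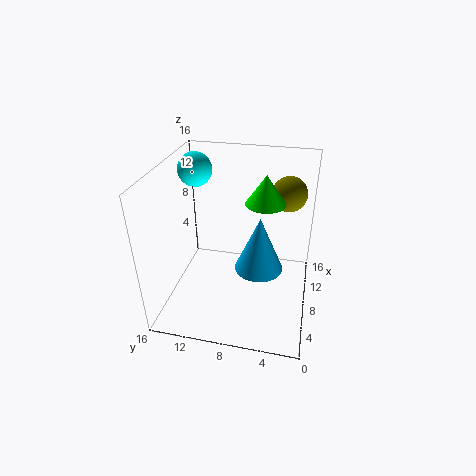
a_1 = 12; b_1 = 3; s_1 = 2; a_2 = 12; b_2 = 14; c_2 = 14; a_3 = 7; b_3 = 5; c_3 = 13; t_3 = 3; b_4 = 6; c_4 = 2; s_4 = 3; t_4 = 7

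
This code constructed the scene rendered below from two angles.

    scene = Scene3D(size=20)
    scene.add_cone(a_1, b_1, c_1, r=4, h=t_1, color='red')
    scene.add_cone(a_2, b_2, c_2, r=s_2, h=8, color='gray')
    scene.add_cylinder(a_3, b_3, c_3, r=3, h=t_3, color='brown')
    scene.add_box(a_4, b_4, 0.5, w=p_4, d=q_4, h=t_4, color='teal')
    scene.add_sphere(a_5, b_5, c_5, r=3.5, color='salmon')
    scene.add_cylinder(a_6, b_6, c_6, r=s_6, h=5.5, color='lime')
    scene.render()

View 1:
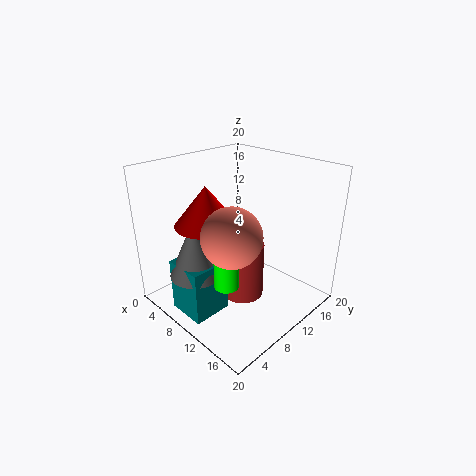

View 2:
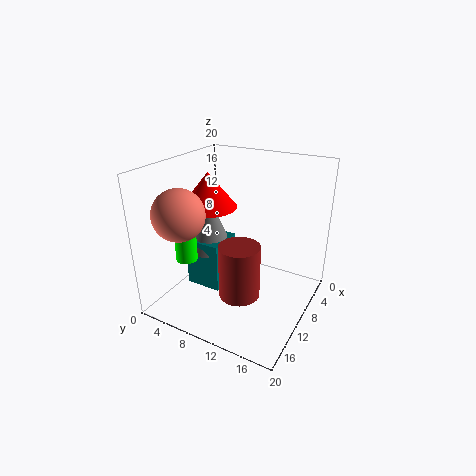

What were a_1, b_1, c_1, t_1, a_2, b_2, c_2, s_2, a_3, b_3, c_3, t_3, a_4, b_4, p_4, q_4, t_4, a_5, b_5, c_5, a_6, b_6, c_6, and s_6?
a_1 = 9.5, b_1 = 5, c_1 = 13.5, t_1 = 5, a_2 = 8, b_2 = 4, c_2 = 6, s_2 = 3.5, a_3 = 10.5, b_3 = 10.5, c_3 = 1, t_3 = 8, a_4 = 5.5, b_4 = 1.5, p_4 = 5.5, q_4 = 5.5, t_4 = 7.5, a_5 = 15, b_5 = 4, c_5 = 14, a_6 = 14, b_6 = 4, c_6 = 7, s_6 = 1.5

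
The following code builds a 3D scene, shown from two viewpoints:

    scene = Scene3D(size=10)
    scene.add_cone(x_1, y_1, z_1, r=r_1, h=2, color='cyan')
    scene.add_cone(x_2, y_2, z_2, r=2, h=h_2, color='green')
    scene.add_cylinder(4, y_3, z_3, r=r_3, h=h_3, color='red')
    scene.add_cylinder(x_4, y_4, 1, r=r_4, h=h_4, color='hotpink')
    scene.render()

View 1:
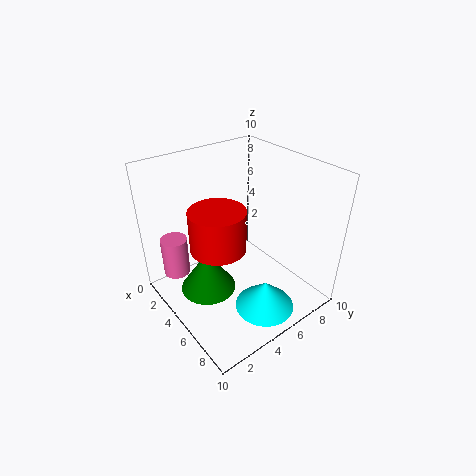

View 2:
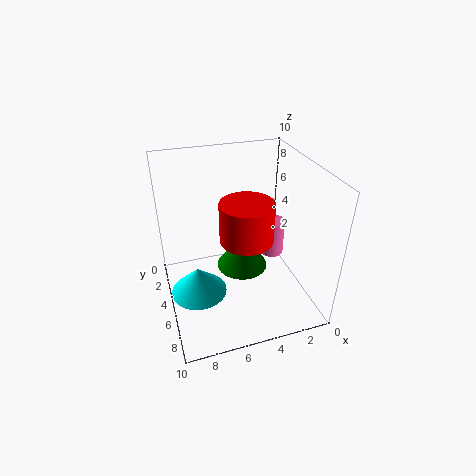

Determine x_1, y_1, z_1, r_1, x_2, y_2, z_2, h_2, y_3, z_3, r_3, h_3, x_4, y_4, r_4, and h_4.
x_1 = 8
y_1 = 5
z_1 = 1
r_1 = 2
x_2 = 4
y_2 = 3
z_2 = 1
h_2 = 3
y_3 = 4
z_3 = 4
r_3 = 2
h_3 = 3
x_4 = 1
y_4 = 2
r_4 = 1
h_4 = 3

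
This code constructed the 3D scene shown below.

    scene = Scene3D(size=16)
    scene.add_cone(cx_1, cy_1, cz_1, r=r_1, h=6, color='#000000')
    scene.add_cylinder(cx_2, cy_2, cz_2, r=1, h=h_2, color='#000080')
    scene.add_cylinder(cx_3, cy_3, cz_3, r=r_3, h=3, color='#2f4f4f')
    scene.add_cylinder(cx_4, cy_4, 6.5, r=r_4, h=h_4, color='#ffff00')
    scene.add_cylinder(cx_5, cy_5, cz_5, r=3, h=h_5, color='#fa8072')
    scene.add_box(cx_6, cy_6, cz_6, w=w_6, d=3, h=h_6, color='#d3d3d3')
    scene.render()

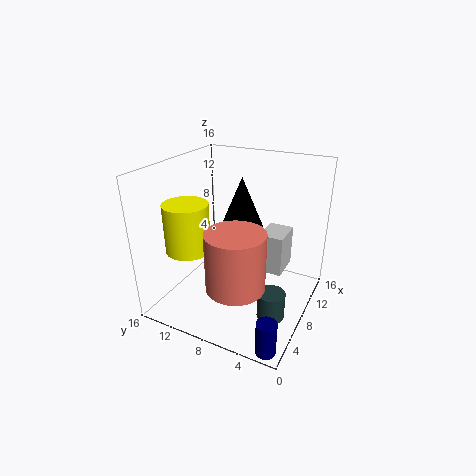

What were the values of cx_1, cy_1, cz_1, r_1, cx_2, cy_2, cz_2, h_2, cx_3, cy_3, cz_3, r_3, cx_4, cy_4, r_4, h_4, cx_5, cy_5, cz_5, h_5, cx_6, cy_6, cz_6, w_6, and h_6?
cx_1 = 11
cy_1 = 9
cz_1 = 8
r_1 = 2.5
cx_2 = 1
cy_2 = 1.5
cz_2 = 0.5
h_2 = 3.5
cx_3 = 6
cy_3 = 3
cz_3 = 0.5
r_3 = 1.5
cx_4 = 5.5
cy_4 = 13
r_4 = 2.5
h_4 = 5.5
cx_5 = 3.5
cy_5 = 6
cz_5 = 5
h_5 = 6
cx_6 = 11.5
cy_6 = 4
cz_6 = 2
w_6 = 4
h_6 = 5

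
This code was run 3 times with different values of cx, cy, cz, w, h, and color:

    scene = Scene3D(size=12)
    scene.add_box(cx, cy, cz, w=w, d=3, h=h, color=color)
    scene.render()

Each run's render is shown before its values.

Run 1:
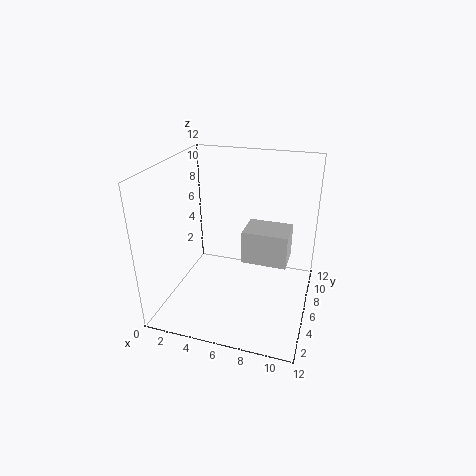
cx = 6, cy = 7, cz = 3, w = 4, h = 3, color = 'lightgray'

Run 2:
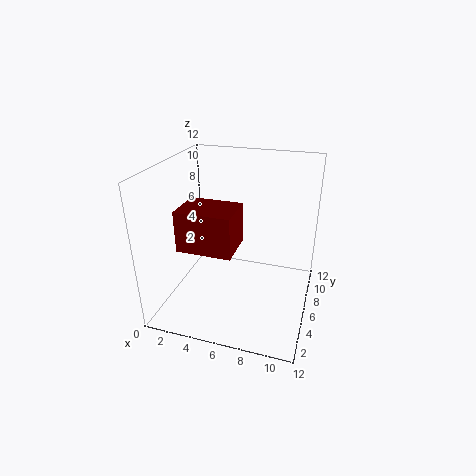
cx = 3, cy = 1, cz = 7, w = 4, h = 3, color = 'maroon'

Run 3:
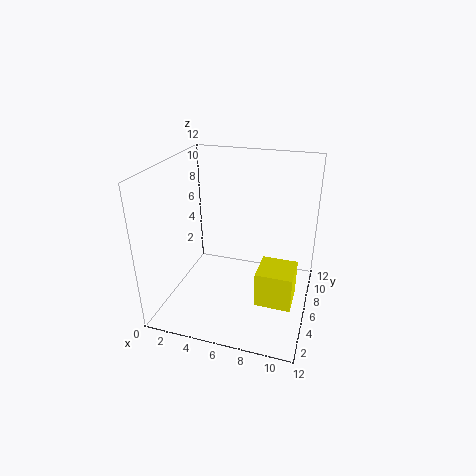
cx = 8, cy = 4, cz = 1, w = 3, h = 3, color = 'yellow'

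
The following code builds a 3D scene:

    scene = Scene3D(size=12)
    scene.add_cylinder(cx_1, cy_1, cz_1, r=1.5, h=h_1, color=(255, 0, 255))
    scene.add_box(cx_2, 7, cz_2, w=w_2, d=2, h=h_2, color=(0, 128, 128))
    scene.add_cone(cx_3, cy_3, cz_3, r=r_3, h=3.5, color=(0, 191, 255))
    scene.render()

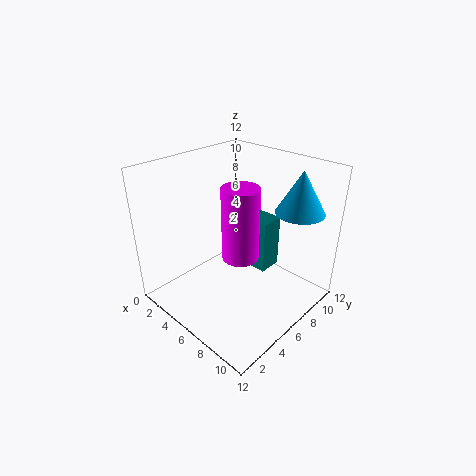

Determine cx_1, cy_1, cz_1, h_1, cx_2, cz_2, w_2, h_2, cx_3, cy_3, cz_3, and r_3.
cx_1 = 6.75, cy_1 = 5.5, cz_1 = 4.75, h_1 = 6, cx_2 = 5.75, cz_2 = 3, w_2 = 2.25, h_2 = 4.5, cx_3 = 9.5, cy_3 = 9.5, cz_3 = 8.25, r_3 = 2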